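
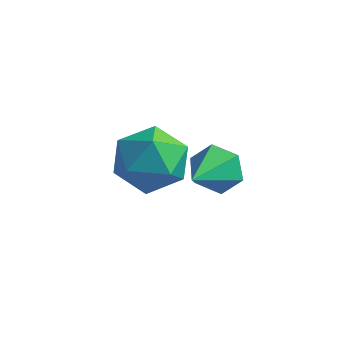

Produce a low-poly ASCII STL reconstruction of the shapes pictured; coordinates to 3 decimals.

solid 
facet normal -0.070 0.916 -0.395
outer loop
vertex 3.226 1.556 -2.066
vertex 2.881 1.854 -1.314
vertex 3.753 1.869 -1.434
endloop
endfacet
facet normal 0.756 -0.546 -0.360
outer loop
vertex 3.226 1.556 -2.066
vertex 3.753 1.869 -1.434
vertex 2.999 0.306 -0.646
endloop
endfacet
facet normal -0.070 0.916 -0.395
outer loop
vertex 3.753 1.869 -1.434
vertex 2.881 1.854 -1.314
vertex 3.407 2.167 -0.681
endloop
endfacet
facet normal 0.865 -0.181 0.469
outer loop
vertex 3.753 1.869 -1.434
vertex 3.407 2.167 -0.681
vertex 2.999 0.306 -0.646
endloop
endfacet
facet normal -0.070 0.916 -0.395
outer loop
vertex 3.407 2.167 -0.681
vertex 2.881 1.854 -1.314
vertex 2.536 2.152 -0.561
endloop
endfacet
facet normal 0.137 -0.011 0.991
outer loop
vertex 3.407 2.167 -0.681
vertex 2.536 2.152 -0.561
vertex 2.999 0.306 -0.646
endloop
endfacet
facet normal -0.069 0.916 -0.394
outer loop
vertex 2.536 2.152 -0.561
vertex 2.881 1.854 -1.314
vertex 2.009 1.84 -1.193
endloop
endfacet
facet normal -0.699 -0.207 0.685
outer loop
vertex 2.536 2.152 -0.561
vertex 2.009 1.84 -1.193
vertex 2.999 0.306 -0.646
endloop
endfacet
facet normal -0.069 0.916 -0.395
outer loop
vertex 2.009 1.84 -1.193
vertex 2.881 1.854 -1.314
vertex 2.355 1.542 -1.946
endloop
endfacet
facet normal -0.807 -0.572 -0.144
outer loop
vertex 2.009 1.84 -1.193
vertex 2.355 1.542 -1.946
vertex 2.999 0.306 -0.646
endloop
endfacet
facet normal -0.069 0.916 -0.395
outer loop
vertex 2.355 1.542 -1.946
vertex 2.881 1.854 -1.314
vertex 3.226 1.556 -2.066
endloop
endfacet
facet normal -0.080 -0.742 -0.666
outer loop
vertex 2.355 1.542 -1.946
vertex 3.226 1.556 -2.066
vertex 2.999 0.306 -0.646
endloop
endfacet
facet normal -0.991 -0.136 -0.008
outer loop
vertex 1.769 -0.843 1.123
vertex 1.924 -1.958 0.814
vertex 1.875 -1.666 1.943
endloop
endfacet
facet normal -0.805 0.363 0.469
outer loop
vertex 1.769 -0.843 1.123
vertex 1.875 -1.666 1.943
vertex 2.414 -0.64 2.074
endloop
endfacet
facet normal -0.458 0.881 0.122
outer loop
vertex 1.769 -0.843 1.123
vertex 2.414 -0.64 2.074
vertex 2.796 -0.296 1.026
endloop
endfacet
facet normal -0.428 0.703 -0.569
outer loop
vertex 1.769 -0.843 1.123
vertex 2.796 -0.296 1.026
vertex 2.493 -1.111 0.247
endloop
endfacet
facet normal -0.757 0.075 -0.649
outer loop
vertex 1.769 -0.843 1.123
vertex 2.493 -1.111 0.247
vertex 1.924 -1.958 0.814
endloop
endfacet
facet normal -0.353 0.066 0.933
outer loop
vertex 2.414 -0.64 2.074
vertex 1.875 -1.666 1.943
vertex 2.967 -1.629 2.353
endloop
endfacet
facet normal -0.653 -0.740 0.163
outer loop
vertex 1.875 -1.666 1.943
vertex 1.924 -1.958 0.814
vertex 2.664 -2.444 1.574
endloop
endfacet
facet normal -0.275 -0.400 -0.874
outer loop
vertex 1.924 -1.958 0.814
vertex 2.493 -1.111 0.247
vertex 3.046 -2.1 0.526
endloop
endfacet
facet normal 0.259 0.615 -0.745
outer loop
vertex 2.493 -1.111 0.247
vertex 2.796 -0.296 1.026
vertex 3.585 -1.074 0.657
endloop
endfacet
facet normal 0.210 0.904 0.373
outer loop
vertex 2.796 -0.296 1.026
vertex 2.414 -0.64 2.074
vertex 3.536 -0.782 1.786
endloop
endfacet
facet normal 0.428 -0.703 0.569
outer loop
vertex 3.691 -1.897 1.477
vertex 2.967 -1.629 2.353
vertex 2.664 -2.444 1.574
endloop
endfacet
facet normal 0.458 -0.881 -0.122
outer loop
vertex 3.691 -1.897 1.477
vertex 2.664 -2.444 1.574
vertex 3.046 -2.1 0.526
endloop
endfacet
facet normal 0.805 -0.363 -0.469
outer loop
vertex 3.691 -1.897 1.477
vertex 3.046 -2.1 0.526
vertex 3.585 -1.074 0.657
endloop
endfacet
facet normal 0.991 0.136 0.008
outer loop
vertex 3.691 -1.897 1.477
vertex 3.585 -1.074 0.657
vertex 3.536 -0.782 1.786
endloop
endfacet
facet normal 0.757 -0.075 0.649
outer loop
vertex 3.691 -1.897 1.477
vertex 3.536 -0.782 1.786
vertex 2.967 -1.629 2.353
endloop
endfacet
facet normal -0.259 -0.615 0.745
outer loop
vertex 2.664 -2.444 1.574
vertex 2.967 -1.629 2.353
vertex 1.875 -1.666 1.943
endloop
endfacet
facet normal -0.210 -0.904 -0.373
outer loop
vertex 3.046 -2.1 0.526
vertex 2.664 -2.444 1.574
vertex 1.924 -1.958 0.814
endloop
endfacet
facet normal 0.353 -0.066 -0.933
outer loop
vertex 3.585 -1.074 0.657
vertex 3.046 -2.1 0.526
vertex 2.493 -1.111 0.247
endloop
endfacet
facet normal 0.653 0.740 -0.163
outer loop
vertex 3.536 -0.782 1.786
vertex 3.585 -1.074 0.657
vertex 2.796 -0.296 1.026
endloop
endfacet
facet normal 0.275 0.400 0.874
outer loop
vertex 2.967 -1.629 2.353
vertex 3.536 -0.782 1.786
vertex 2.414 -0.64 2.074
endloop
endfacet

endsolid


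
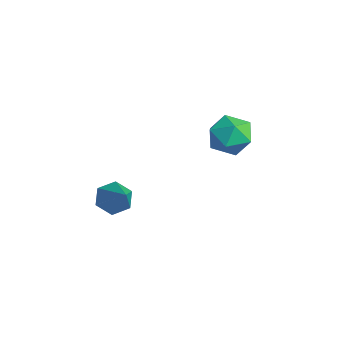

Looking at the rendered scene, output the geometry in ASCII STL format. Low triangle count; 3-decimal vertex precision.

solid 
facet normal -0.774 0.031 -0.632
outer loop
vertex 1.406 -1.79 -0.741
vertex 0.94 -2.386 -0.2
vertex 0.861 -1.47 -0.058
endloop
endfacet
facet normal 0.500 0.866 -0.007
outer loop
vertex 1.406 -1.79 -0.741
vertex 0.861 -1.47 -0.058
vertex 2.58 -2.454 1.14
endloop
endfacet
facet normal -0.774 0.031 -0.632
outer loop
vertex 0.861 -1.47 -0.058
vertex 0.94 -2.386 -0.2
vertex 0.395 -2.066 0.483
endloop
endfacet
facet normal -0.086 0.706 0.703
outer loop
vertex 0.861 -1.47 -0.058
vertex 0.395 -2.066 0.483
vertex 2.58 -2.454 1.14
endloop
endfacet
facet normal -0.774 0.033 -0.633
outer loop
vertex 0.395 -2.066 0.483
vertex 0.94 -2.386 -0.2
vertex 0.473 -2.982 0.34
endloop
endfacet
facet normal -0.312 -0.172 0.934
outer loop
vertex 0.395 -2.066 0.483
vertex 0.473 -2.982 0.34
vertex 2.58 -2.454 1.14
endloop
endfacet
facet normal -0.774 0.033 -0.633
outer loop
vertex 0.473 -2.982 0.34
vertex 0.94 -2.386 -0.2
vertex 1.018 -3.301 -0.343
endloop
endfacet
facet normal 0.050 -0.889 0.455
outer loop
vertex 0.473 -2.982 0.34
vertex 1.018 -3.301 -0.343
vertex 2.58 -2.454 1.14
endloop
endfacet
facet normal -0.774 0.033 -0.632
outer loop
vertex 1.018 -3.301 -0.343
vertex 0.94 -2.386 -0.2
vertex 1.484 -2.705 -0.883
endloop
endfacet
facet normal 0.636 -0.728 -0.254
outer loop
vertex 1.018 -3.301 -0.343
vertex 1.484 -2.705 -0.883
vertex 2.58 -2.454 1.14
endloop
endfacet
facet normal -0.774 0.032 -0.632
outer loop
vertex 1.484 -2.705 -0.883
vertex 0.94 -2.386 -0.2
vertex 1.406 -1.79 -0.741
endloop
endfacet
facet normal 0.862 0.149 -0.485
outer loop
vertex 1.484 -2.705 -0.883
vertex 1.406 -1.79 -0.741
vertex 2.58 -2.454 1.14
endloop
endfacet
facet normal -0.288 0.957 0.029
outer loop
vertex 1.299 4.264 2.084
vertex 0.28 3.94 2.671
vertex 1.284 4.223 3.303
endloop
endfacet
facet normal 0.424 0.905 0.036
outer loop
vertex 1.299 4.264 2.084
vertex 1.284 4.223 3.303
vertex 2.248 3.796 2.69
endloop
endfacet
facet normal 0.625 0.553 -0.552
outer loop
vertex 1.299 4.264 2.084
vertex 2.248 3.796 2.69
vertex 1.84 3.249 1.68
endloop
endfacet
facet normal 0.037 0.387 -0.922
outer loop
vertex 1.299 4.264 2.084
vertex 1.84 3.249 1.68
vertex 0.624 3.337 1.668
endloop
endfacet
facet normal -0.527 0.636 -0.563
outer loop
vertex 1.299 4.264 2.084
vertex 0.624 3.337 1.668
vertex 0.28 3.94 2.671
endloop
endfacet
facet normal 0.611 0.514 0.602
outer loop
vertex 2.248 3.796 2.69
vertex 1.284 4.223 3.303
vertex 1.816 3.183 3.652
endloop
endfacet
facet normal -0.541 0.598 0.591
outer loop
vertex 1.284 4.223 3.303
vertex 0.28 3.94 2.671
vertex 0.6 3.271 3.64
endloop
endfacet
facet normal -0.927 0.079 -0.366
outer loop
vertex 0.28 3.94 2.671
vertex 0.624 3.337 1.668
vertex 0.192 2.724 2.63
endloop
endfacet
facet normal -0.014 -0.325 -0.946
outer loop
vertex 0.624 3.337 1.668
vertex 1.84 3.249 1.68
vertex 1.156 2.297 2.017
endloop
endfacet
facet normal 0.936 -0.056 -0.348
outer loop
vertex 1.84 3.249 1.68
vertex 2.248 3.796 2.69
vertex 2.16 2.58 2.649
endloop
endfacet
facet normal -0.037 -0.387 0.922
outer loop
vertex 1.141 2.256 3.236
vertex 1.816 3.183 3.652
vertex 0.6 3.271 3.64
endloop
endfacet
facet normal -0.625 -0.553 0.552
outer loop
vertex 1.141 2.256 3.236
vertex 0.6 3.271 3.64
vertex 0.192 2.724 2.63
endloop
endfacet
facet normal -0.424 -0.905 -0.036
outer loop
vertex 1.141 2.256 3.236
vertex 0.192 2.724 2.63
vertex 1.156 2.297 2.017
endloop
endfacet
facet normal 0.288 -0.957 -0.029
outer loop
vertex 1.141 2.256 3.236
vertex 1.156 2.297 2.017
vertex 2.16 2.58 2.649
endloop
endfacet
facet normal 0.527 -0.636 0.563
outer loop
vertex 1.141 2.256 3.236
vertex 2.16 2.58 2.649
vertex 1.816 3.183 3.652
endloop
endfacet
facet normal 0.014 0.325 0.946
outer loop
vertex 0.6 3.271 3.64
vertex 1.816 3.183 3.652
vertex 1.284 4.223 3.303
endloop
endfacet
facet normal -0.936 0.056 0.348
outer loop
vertex 0.192 2.724 2.63
vertex 0.6 3.271 3.64
vertex 0.28 3.94 2.671
endloop
endfacet
facet normal -0.611 -0.514 -0.602
outer loop
vertex 1.156 2.297 2.017
vertex 0.192 2.724 2.63
vertex 0.624 3.337 1.668
endloop
endfacet
facet normal 0.541 -0.598 -0.591
outer loop
vertex 2.16 2.58 2.649
vertex 1.156 2.297 2.017
vertex 1.84 3.249 1.68
endloop
endfacet
facet normal 0.927 -0.079 0.366
outer loop
vertex 1.816 3.183 3.652
vertex 2.16 2.58 2.649
vertex 2.248 3.796 2.69
endloop
endfacet

endsolid


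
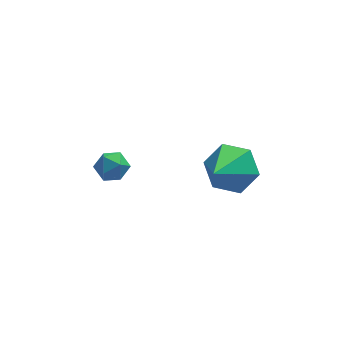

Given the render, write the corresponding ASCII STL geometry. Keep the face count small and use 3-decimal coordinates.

solid 
facet normal -0.743 0.429 0.514
outer loop
vertex -4.027 3.904 1.055
vertex -3.668 3.86 1.61
vertex -3.622 4.399 1.227
endloop
endfacet
facet normal -0.735 0.658 -0.162
outer loop
vertex -4.027 3.904 1.055
vertex -3.622 4.399 1.227
vertex -3.656 4.205 0.595
endloop
endfacet
facet normal -0.803 0.090 -0.589
outer loop
vertex -4.027 3.904 1.055
vertex -3.656 4.205 0.595
vertex -3.724 3.546 0.587
endloop
endfacet
facet normal -0.853 -0.491 -0.176
outer loop
vertex -4.027 3.904 1.055
vertex -3.724 3.546 0.587
vertex -3.731 3.333 1.214
endloop
endfacet
facet normal -0.816 -0.282 0.505
outer loop
vertex -4.027 3.904 1.055
vertex -3.731 3.333 1.214
vertex -3.668 3.86 1.61
endloop
endfacet
facet normal -0.098 0.953 -0.287
outer loop
vertex -3.656 4.205 0.595
vertex -3.622 4.399 1.227
vertex -3.069 4.347 0.866
endloop
endfacet
facet normal -0.110 0.582 0.806
outer loop
vertex -3.622 4.399 1.227
vertex -3.668 3.86 1.61
vertex -3.076 4.134 1.493
endloop
endfacet
facet normal -0.228 -0.567 0.791
outer loop
vertex -3.668 3.86 1.61
vertex -3.731 3.333 1.214
vertex -3.144 3.475 1.485
endloop
endfacet
facet normal -0.288 -0.906 -0.311
outer loop
vertex -3.731 3.333 1.214
vertex -3.724 3.546 0.587
vertex -3.178 3.281 0.853
endloop
endfacet
facet normal -0.209 0.033 -0.977
outer loop
vertex -3.724 3.546 0.587
vertex -3.656 4.205 0.595
vertex -3.132 3.82 0.47
endloop
endfacet
facet normal 0.853 0.491 0.176
outer loop
vertex -2.773 3.776 1.025
vertex -3.069 4.347 0.866
vertex -3.076 4.134 1.493
endloop
endfacet
facet normal 0.803 -0.090 0.589
outer loop
vertex -2.773 3.776 1.025
vertex -3.076 4.134 1.493
vertex -3.144 3.475 1.485
endloop
endfacet
facet normal 0.735 -0.658 0.162
outer loop
vertex -2.773 3.776 1.025
vertex -3.144 3.475 1.485
vertex -3.178 3.281 0.853
endloop
endfacet
facet normal 0.743 -0.429 -0.514
outer loop
vertex -2.773 3.776 1.025
vertex -3.178 3.281 0.853
vertex -3.132 3.82 0.47
endloop
endfacet
facet normal 0.816 0.282 -0.505
outer loop
vertex -2.773 3.776 1.025
vertex -3.132 3.82 0.47
vertex -3.069 4.347 0.866
endloop
endfacet
facet normal 0.288 0.906 0.311
outer loop
vertex -3.076 4.134 1.493
vertex -3.069 4.347 0.866
vertex -3.622 4.399 1.227
endloop
endfacet
facet normal 0.209 -0.033 0.977
outer loop
vertex -3.144 3.475 1.485
vertex -3.076 4.134 1.493
vertex -3.668 3.86 1.61
endloop
endfacet
facet normal 0.098 -0.953 0.287
outer loop
vertex -3.178 3.281 0.853
vertex -3.144 3.475 1.485
vertex -3.731 3.333 1.214
endloop
endfacet
facet normal 0.110 -0.582 -0.806
outer loop
vertex -3.132 3.82 0.47
vertex -3.178 3.281 0.853
vertex -3.724 3.546 0.587
endloop
endfacet
facet normal 0.228 0.567 -0.791
outer loop
vertex -3.069 4.347 0.866
vertex -3.132 3.82 0.47
vertex -3.656 4.205 0.595
endloop
endfacet
facet normal 0.433 0.659 -0.615
outer loop
vertex 1.709 4.031 -0.416
vertex 0.814 4.557 -0.482
vertex 1.504 4.795 0.259
endloop
endfacet
facet normal 0.619 -0.420 0.664
outer loop
vertex 1.709 4.031 -0.416
vertex 1.504 4.795 0.259
vertex -0.034 3.263 0.722
endloop
endfacet
facet normal 0.432 0.660 -0.614
outer loop
vertex 1.504 4.795 0.259
vertex 0.814 4.557 -0.482
vertex 0.609 5.32 0.194
endloop
endfacet
facet normal 0.064 0.229 0.971
outer loop
vertex 1.504 4.795 0.259
vertex 0.609 5.32 0.194
vertex -0.034 3.263 0.722
endloop
endfacet
facet normal 0.433 0.660 -0.614
outer loop
vertex 0.609 5.32 0.194
vertex 0.814 4.557 -0.482
vertex -0.081 5.083 -0.547
endloop
endfacet
facet normal -0.735 0.375 0.565
outer loop
vertex 0.609 5.32 0.194
vertex -0.081 5.083 -0.547
vertex -0.034 3.263 0.722
endloop
endfacet
facet normal 0.432 0.660 -0.615
outer loop
vertex -0.081 5.083 -0.547
vertex 0.814 4.557 -0.482
vertex 0.124 4.319 -1.223
endloop
endfacet
facet normal -0.980 -0.130 -0.150
outer loop
vertex -0.081 5.083 -0.547
vertex 0.124 4.319 -1.223
vertex -0.034 3.263 0.722
endloop
endfacet
facet normal 0.432 0.660 -0.614
outer loop
vertex 0.124 4.319 -1.223
vertex 0.814 4.557 -0.482
vertex 1.019 3.794 -1.158
endloop
endfacet
facet normal -0.425 -0.781 -0.458
outer loop
vertex 0.124 4.319 -1.223
vertex 1.019 3.794 -1.158
vertex -0.034 3.263 0.722
endloop
endfacet
facet normal 0.433 0.660 -0.614
outer loop
vertex 1.019 3.794 -1.158
vertex 0.814 4.557 -0.482
vertex 1.709 4.031 -0.416
endloop
endfacet
facet normal 0.374 -0.926 -0.052
outer loop
vertex 1.019 3.794 -1.158
vertex 1.709 4.031 -0.416
vertex -0.034 3.263 0.722
endloop
endfacet

endsolid


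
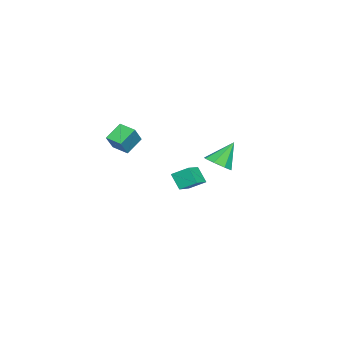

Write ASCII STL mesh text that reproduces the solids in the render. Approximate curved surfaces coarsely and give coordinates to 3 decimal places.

solid 
facet normal -0.655 0.132 -0.744
outer loop
vertex -0.742 -3.251 2.297
vertex -0.252 -2.254 2.042
vertex 0.122 -3.9 1.422
endloop
endfacet
facet normal -0.430 -0.875 0.224
outer loop
vertex 1.052 -4.086 2.478
vertex -0.742 -3.251 2.297
vertex 0.122 -3.9 1.422
endloop
endfacet
facet normal -0.655 0.132 -0.744
outer loop
vertex 0.122 -3.9 1.422
vertex -0.252 -2.254 2.042
vertex 0.612 -2.903 1.167
endloop
endfacet
facet normal 0.621 -0.466 -0.629
outer loop
vertex 0.612 -2.903 1.167
vertex 1.052 -4.086 2.478
vertex 0.122 -3.9 1.422
endloop
endfacet
facet normal -0.621 0.466 0.629
outer loop
vertex -0.742 -3.251 2.297
vertex 0.678 -2.44 3.098
vertex -0.252 -2.254 2.042
endloop
endfacet
facet normal -0.430 -0.875 0.224
outer loop
vertex 0.188 -3.437 3.353
vertex -0.742 -3.251 2.297
vertex 1.052 -4.086 2.478
endloop
endfacet
facet normal -0.621 0.466 0.629
outer loop
vertex 0.188 -3.437 3.353
vertex 0.678 -2.44 3.098
vertex -0.742 -3.251 2.297
endloop
endfacet
facet normal 0.430 0.875 -0.224
outer loop
vertex -0.252 -2.254 2.042
vertex 0.678 -2.44 3.098
vertex 0.612 -2.903 1.167
endloop
endfacet
facet normal 0.621 -0.466 -0.629
outer loop
vertex 1.542 -3.089 2.223
vertex 1.052 -4.086 2.478
vertex 0.612 -2.903 1.167
endloop
endfacet
facet normal 0.430 0.875 -0.224
outer loop
vertex 0.612 -2.903 1.167
vertex 0.678 -2.44 3.098
vertex 1.542 -3.089 2.223
endloop
endfacet
facet normal 0.655 -0.132 0.744
outer loop
vertex 1.542 -3.089 2.223
vertex 0.188 -3.437 3.353
vertex 1.052 -4.086 2.478
endloop
endfacet
facet normal 0.655 -0.132 0.744
outer loop
vertex 0.678 -2.44 3.098
vertex 0.188 -3.437 3.353
vertex 1.542 -3.089 2.223
endloop
endfacet
facet normal -0.939 0.150 -0.309
outer loop
vertex -4.757 -0.783 -2.357
vertex -4.785 0.288 -1.752
vertex -4.315 -0.177 -3.407
endloop
endfacet
facet normal 0.023 -0.870 -0.492
outer loop
vertex -2.615 -0.448 -2.848
vertex -4.757 -0.783 -2.357
vertex -4.315 -0.177 -3.407
endloop
endfacet
facet normal -0.939 0.150 -0.309
outer loop
vertex -4.315 -0.177 -3.407
vertex -4.785 0.288 -1.752
vertex -4.343 0.893 -2.802
endloop
endfacet
facet normal 0.342 0.469 -0.814
outer loop
vertex -4.343 0.893 -2.802
vertex -2.615 -0.448 -2.848
vertex -4.315 -0.177 -3.407
endloop
endfacet
facet normal -0.342 -0.469 0.814
outer loop
vertex -4.757 -0.783 -2.357
vertex -3.085 0.017 -1.193
vertex -4.785 0.288 -1.752
endloop
endfacet
facet normal 0.023 -0.870 -0.492
outer loop
vertex -3.057 -1.053 -1.798
vertex -4.757 -0.783 -2.357
vertex -2.615 -0.448 -2.848
endloop
endfacet
facet normal -0.342 -0.469 0.814
outer loop
vertex -3.057 -1.053 -1.798
vertex -3.085 0.017 -1.193
vertex -4.757 -0.783 -2.357
endloop
endfacet
facet normal -0.023 0.870 0.492
outer loop
vertex -4.785 0.288 -1.752
vertex -3.085 0.017 -1.193
vertex -4.343 0.893 -2.802
endloop
endfacet
facet normal 0.342 0.469 -0.814
outer loop
vertex -2.643 0.623 -2.243
vertex -2.615 -0.448 -2.848
vertex -4.343 0.893 -2.802
endloop
endfacet
facet normal -0.024 0.870 0.492
outer loop
vertex -4.343 0.893 -2.802
vertex -3.085 0.017 -1.193
vertex -2.643 0.623 -2.243
endloop
endfacet
facet normal 0.939 -0.150 0.309
outer loop
vertex -2.643 0.623 -2.243
vertex -3.057 -1.053 -1.798
vertex -2.615 -0.448 -2.848
endloop
endfacet
facet normal 0.939 -0.150 0.309
outer loop
vertex -3.085 0.017 -1.193
vertex -3.057 -1.053 -1.798
vertex -2.643 0.623 -2.243
endloop
endfacet
facet normal 0.352 -0.447 -0.823
outer loop
vertex 4.612 2.404 2.591
vertex 4.208 3.036 2.075
vertex 5.024 2.953 2.469
endloop
endfacet
facet normal 0.511 -0.197 0.837
outer loop
vertex 4.612 2.404 2.591
vertex 5.024 2.953 2.469
vertex 3.572 3.844 3.565
endloop
endfacet
facet normal 0.352 -0.446 -0.823
outer loop
vertex 5.024 2.953 2.469
vertex 4.208 3.036 2.075
vertex 4.958 3.55 2.117
endloop
endfacet
facet normal 0.697 0.420 0.582
outer loop
vertex 5.024 2.953 2.469
vertex 4.958 3.55 2.117
vertex 3.572 3.844 3.565
endloop
endfacet
facet normal 0.352 -0.446 -0.823
outer loop
vertex 4.958 3.55 2.117
vertex 4.208 3.036 2.075
vertex 4.453 3.846 1.741
endloop
endfacet
facet normal 0.388 0.902 0.189
outer loop
vertex 4.958 3.55 2.117
vertex 4.453 3.846 1.741
vertex 3.572 3.844 3.565
endloop
endfacet
facet normal 0.352 -0.446 -0.823
outer loop
vertex 4.453 3.846 1.741
vertex 4.208 3.036 2.075
vertex 3.804 3.668 1.56
endloop
endfacet
facet normal -0.234 0.966 -0.112
outer loop
vertex 4.453 3.846 1.741
vertex 3.804 3.668 1.56
vertex 3.572 3.844 3.565
endloop
endfacet
facet normal 0.352 -0.446 -0.823
outer loop
vertex 3.804 3.668 1.56
vertex 4.208 3.036 2.075
vertex 3.392 3.12 1.681
endloop
endfacet
facet normal -0.806 0.574 -0.144
outer loop
vertex 3.804 3.668 1.56
vertex 3.392 3.12 1.681
vertex 3.572 3.844 3.565
endloop
endfacet
facet normal 0.352 -0.446 -0.823
outer loop
vertex 3.392 3.12 1.681
vertex 4.208 3.036 2.075
vertex 3.458 2.522 2.033
endloop
endfacet
facet normal -0.993 -0.044 0.112
outer loop
vertex 3.392 3.12 1.681
vertex 3.458 2.522 2.033
vertex 3.572 3.844 3.565
endloop
endfacet
facet normal 0.352 -0.446 -0.823
outer loop
vertex 3.458 2.522 2.033
vertex 4.208 3.036 2.075
vertex 3.964 2.226 2.41
endloop
endfacet
facet normal -0.684 -0.526 0.505
outer loop
vertex 3.458 2.522 2.033
vertex 3.964 2.226 2.41
vertex 3.572 3.844 3.565
endloop
endfacet
facet normal 0.352 -0.446 -0.823
outer loop
vertex 3.964 2.226 2.41
vertex 4.208 3.036 2.075
vertex 4.612 2.404 2.591
endloop
endfacet
facet normal -0.063 -0.590 0.805
outer loop
vertex 3.964 2.226 2.41
vertex 4.612 2.404 2.591
vertex 3.572 3.844 3.565
endloop
endfacet

endsolid


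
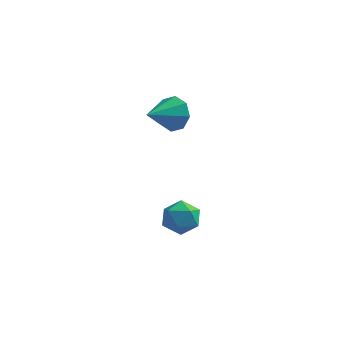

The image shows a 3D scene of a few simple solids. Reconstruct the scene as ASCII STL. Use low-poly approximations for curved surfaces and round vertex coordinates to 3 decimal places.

solid 
facet normal 0.462 0.805 -0.371
outer loop
vertex 3.337 -2.428 3.977
vertex 2.763 -2.441 3.233
vertex 2.742 -2.038 4.082
endloop
endfacet
facet normal 0.068 -0.162 0.984
outer loop
vertex 3.337 -2.428 3.977
vertex 2.742 -2.038 4.082
vertex 1.997 -3.779 3.847
endloop
endfacet
facet normal 0.462 0.806 -0.371
outer loop
vertex 2.742 -2.038 4.082
vertex 2.763 -2.441 3.233
vertex 2.159 -1.885 3.689
endloop
endfacet
facet normal -0.534 0.116 0.837
outer loop
vertex 2.742 -2.038 4.082
vertex 2.159 -1.885 3.689
vertex 1.997 -3.779 3.847
endloop
endfacet
facet normal 0.462 0.806 -0.370
outer loop
vertex 2.159 -1.885 3.689
vertex 2.763 -2.441 3.233
vertex 1.93 -2.057 3.029
endloop
endfacet
facet normal -0.948 0.106 0.301
outer loop
vertex 2.159 -1.885 3.689
vertex 1.93 -2.057 3.029
vertex 1.997 -3.779 3.847
endloop
endfacet
facet normal 0.462 0.806 -0.369
outer loop
vertex 1.93 -2.057 3.029
vertex 2.763 -2.441 3.233
vertex 2.19 -2.454 2.488
endloop
endfacet
facet normal -0.932 -0.185 -0.312
outer loop
vertex 1.93 -2.057 3.029
vertex 2.19 -2.454 2.488
vertex 1.997 -3.779 3.847
endloop
endfacet
facet normal 0.463 0.805 -0.370
outer loop
vertex 2.19 -2.454 2.488
vertex 2.763 -2.441 3.233
vertex 2.785 -2.844 2.384
endloop
endfacet
facet normal -0.496 -0.586 -0.641
outer loop
vertex 2.19 -2.454 2.488
vertex 2.785 -2.844 2.384
vertex 1.997 -3.779 3.847
endloop
endfacet
facet normal 0.462 0.806 -0.371
outer loop
vertex 2.785 -2.844 2.384
vertex 2.763 -2.441 3.233
vertex 3.368 -2.998 2.776
endloop
endfacet
facet normal 0.105 -0.863 -0.495
outer loop
vertex 2.785 -2.844 2.384
vertex 3.368 -2.998 2.776
vertex 1.997 -3.779 3.847
endloop
endfacet
facet normal 0.461 0.806 -0.371
outer loop
vertex 3.368 -2.998 2.776
vertex 2.763 -2.441 3.233
vertex 3.597 -2.825 3.436
endloop
endfacet
facet normal 0.520 -0.853 0.043
outer loop
vertex 3.368 -2.998 2.776
vertex 3.597 -2.825 3.436
vertex 1.997 -3.779 3.847
endloop
endfacet
facet normal 0.461 0.806 -0.370
outer loop
vertex 3.597 -2.825 3.436
vertex 2.763 -2.441 3.233
vertex 3.337 -2.428 3.977
endloop
endfacet
facet normal 0.504 -0.563 0.655
outer loop
vertex 3.597 -2.825 3.436
vertex 3.337 -2.428 3.977
vertex 1.997 -3.779 3.847
endloop
endfacet
facet normal -0.035 -0.131 0.991
outer loop
vertex 3.412 -3.47 -1.434
vertex 3.086 -4.349 -1.562
vertex 4.017 -4.193 -1.508
endloop
endfacet
facet normal 0.485 0.323 0.813
outer loop
vertex 3.412 -3.47 -1.434
vertex 4.017 -4.193 -1.508
vertex 4.202 -3.374 -1.944
endloop
endfacet
facet normal 0.190 0.868 0.458
outer loop
vertex 3.412 -3.47 -1.434
vertex 4.202 -3.374 -1.944
vertex 3.385 -3.024 -2.268
endloop
endfacet
facet normal -0.511 0.751 0.418
outer loop
vertex 3.412 -3.47 -1.434
vertex 3.385 -3.024 -2.268
vertex 2.695 -3.626 -2.031
endloop
endfacet
facet normal -0.651 0.133 0.747
outer loop
vertex 3.412 -3.47 -1.434
vertex 2.695 -3.626 -2.031
vertex 3.086 -4.349 -1.562
endloop
endfacet
facet normal 0.930 -0.014 0.367
outer loop
vertex 4.202 -3.374 -1.944
vertex 4.017 -4.193 -1.508
vertex 4.365 -4.194 -2.389
endloop
endfacet
facet normal 0.088 -0.750 0.656
outer loop
vertex 4.017 -4.193 -1.508
vertex 3.086 -4.349 -1.562
vertex 3.675 -4.796 -2.152
endloop
endfacet
facet normal -0.910 -0.323 0.261
outer loop
vertex 3.086 -4.349 -1.562
vertex 2.695 -3.626 -2.031
vertex 2.858 -4.446 -2.476
endloop
endfacet
facet normal -0.684 0.677 -0.271
outer loop
vertex 2.695 -3.626 -2.031
vertex 3.385 -3.024 -2.268
vertex 3.043 -3.627 -2.912
endloop
endfacet
facet normal 0.453 0.868 -0.205
outer loop
vertex 3.385 -3.024 -2.268
vertex 4.202 -3.374 -1.944
vertex 3.974 -3.471 -2.858
endloop
endfacet
facet normal 0.511 -0.751 -0.418
outer loop
vertex 3.648 -4.35 -2.986
vertex 4.365 -4.194 -2.389
vertex 3.675 -4.796 -2.152
endloop
endfacet
facet normal -0.190 -0.868 -0.458
outer loop
vertex 3.648 -4.35 -2.986
vertex 3.675 -4.796 -2.152
vertex 2.858 -4.446 -2.476
endloop
endfacet
facet normal -0.485 -0.323 -0.813
outer loop
vertex 3.648 -4.35 -2.986
vertex 2.858 -4.446 -2.476
vertex 3.043 -3.627 -2.912
endloop
endfacet
facet normal 0.035 0.131 -0.991
outer loop
vertex 3.648 -4.35 -2.986
vertex 3.043 -3.627 -2.912
vertex 3.974 -3.471 -2.858
endloop
endfacet
facet normal 0.651 -0.133 -0.747
outer loop
vertex 3.648 -4.35 -2.986
vertex 3.974 -3.471 -2.858
vertex 4.365 -4.194 -2.389
endloop
endfacet
facet normal 0.684 -0.677 0.271
outer loop
vertex 3.675 -4.796 -2.152
vertex 4.365 -4.194 -2.389
vertex 4.017 -4.193 -1.508
endloop
endfacet
facet normal -0.453 -0.868 0.205
outer loop
vertex 2.858 -4.446 -2.476
vertex 3.675 -4.796 -2.152
vertex 3.086 -4.349 -1.562
endloop
endfacet
facet normal -0.930 0.014 -0.367
outer loop
vertex 3.043 -3.627 -2.912
vertex 2.858 -4.446 -2.476
vertex 2.695 -3.626 -2.031
endloop
endfacet
facet normal -0.088 0.750 -0.656
outer loop
vertex 3.974 -3.471 -2.858
vertex 3.043 -3.627 -2.912
vertex 3.385 -3.024 -2.268
endloop
endfacet
facet normal 0.910 0.323 -0.261
outer loop
vertex 4.365 -4.194 -2.389
vertex 3.974 -3.471 -2.858
vertex 4.202 -3.374 -1.944
endloop
endfacet

endsolid


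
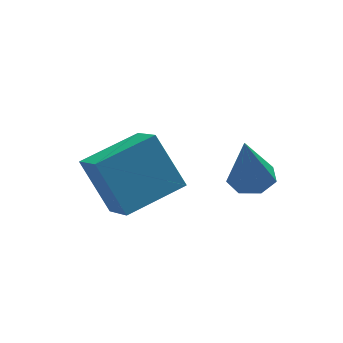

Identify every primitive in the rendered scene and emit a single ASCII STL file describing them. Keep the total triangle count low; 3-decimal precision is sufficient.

solid 
facet normal -0.948 -0.252 -0.192
outer loop
vertex -3.421 1.752 1.127
vertex -3.564 3.022 0.164
vertex -2.846 0.706 -0.338
endloop
endfacet
facet normal 0.089 -0.794 0.602
outer loop
vertex -0.996 1.198 0.036
vertex -3.421 1.752 1.127
vertex -2.846 0.706 -0.338
endloop
endfacet
facet normal -0.948 -0.252 -0.192
outer loop
vertex -2.846 0.706 -0.338
vertex -3.564 3.022 0.164
vertex -2.989 1.976 -1.301
endloop
endfacet
facet normal 0.304 -0.554 -0.775
outer loop
vertex -2.989 1.976 -1.301
vertex -0.996 1.198 0.036
vertex -2.846 0.706 -0.338
endloop
endfacet
facet normal -0.304 0.554 0.775
outer loop
vertex -3.421 1.752 1.127
vertex -1.714 3.514 0.538
vertex -3.564 3.022 0.164
endloop
endfacet
facet normal 0.089 -0.794 0.602
outer loop
vertex -1.571 2.244 1.501
vertex -3.421 1.752 1.127
vertex -0.996 1.198 0.036
endloop
endfacet
facet normal -0.304 0.554 0.775
outer loop
vertex -1.571 2.244 1.501
vertex -1.714 3.514 0.538
vertex -3.421 1.752 1.127
endloop
endfacet
facet normal -0.089 0.794 -0.602
outer loop
vertex -3.564 3.022 0.164
vertex -1.714 3.514 0.538
vertex -2.989 1.976 -1.301
endloop
endfacet
facet normal 0.304 -0.554 -0.775
outer loop
vertex -1.139 2.468 -0.927
vertex -0.996 1.198 0.036
vertex -2.989 1.976 -1.301
endloop
endfacet
facet normal -0.089 0.794 -0.602
outer loop
vertex -2.989 1.976 -1.301
vertex -1.714 3.514 0.538
vertex -1.139 2.468 -0.927
endloop
endfacet
facet normal 0.948 0.252 0.192
outer loop
vertex -1.139 2.468 -0.927
vertex -1.571 2.244 1.501
vertex -0.996 1.198 0.036
endloop
endfacet
facet normal 0.948 0.252 0.192
outer loop
vertex -1.714 3.514 0.538
vertex -1.571 2.244 1.501
vertex -1.139 2.468 -0.927
endloop
endfacet
facet normal 0.165 0.080 -0.983
outer loop
vertex 0.89 -0.736 1.433
vertex 0.342 -0.32 1.375
vertex 0.999 -0.151 1.499
endloop
endfacet
facet normal 0.856 -0.213 0.472
outer loop
vertex 0.89 -0.736 1.433
vertex 0.999 -0.151 1.499
vertex 0.058 -0.46 3.065
endloop
endfacet
facet normal 0.165 0.081 -0.983
outer loop
vertex 0.999 -0.151 1.499
vertex 0.342 -0.32 1.375
vertex 0.614 0.306 1.472
endloop
endfacet
facet normal 0.647 0.574 0.502
outer loop
vertex 0.999 -0.151 1.499
vertex 0.614 0.306 1.472
vertex 0.058 -0.46 3.065
endloop
endfacet
facet normal 0.165 0.081 -0.983
outer loop
vertex 0.614 0.306 1.472
vertex 0.342 -0.32 1.375
vertex 0.024 0.292 1.372
endloop
endfacet
facet normal -0.090 0.909 0.406
outer loop
vertex 0.614 0.306 1.472
vertex 0.024 0.292 1.372
vertex 0.058 -0.46 3.065
endloop
endfacet
facet normal 0.165 0.081 -0.983
outer loop
vertex 0.024 0.292 1.372
vertex 0.342 -0.32 1.375
vertex -0.327 -0.184 1.274
endloop
endfacet
facet normal -0.802 0.539 0.256
outer loop
vertex 0.024 0.292 1.372
vertex -0.327 -0.184 1.274
vertex 0.058 -0.46 3.065
endloop
endfacet
facet normal 0.165 0.081 -0.983
outer loop
vertex -0.327 -0.184 1.274
vertex 0.342 -0.32 1.375
vertex -0.173 -0.762 1.252
endloop
endfacet
facet normal -0.952 -0.260 0.165
outer loop
vertex -0.327 -0.184 1.274
vertex -0.173 -0.762 1.252
vertex 0.058 -0.46 3.065
endloop
endfacet
facet normal 0.164 0.082 -0.983
outer loop
vertex -0.173 -0.762 1.252
vertex 0.342 -0.32 1.375
vertex 0.368 -1.008 1.322
endloop
endfacet
facet normal -0.427 -0.882 0.201
outer loop
vertex -0.173 -0.762 1.252
vertex 0.368 -1.008 1.322
vertex 0.058 -0.46 3.065
endloop
endfacet
facet normal 0.166 0.082 -0.983
outer loop
vertex 0.368 -1.008 1.322
vertex 0.342 -0.32 1.375
vertex 0.89 -0.736 1.433
endloop
endfacet
facet normal 0.377 -0.862 0.338
outer loop
vertex 0.368 -1.008 1.322
vertex 0.89 -0.736 1.433
vertex 0.058 -0.46 3.065
endloop
endfacet

endsolid


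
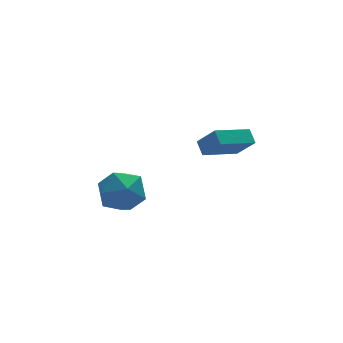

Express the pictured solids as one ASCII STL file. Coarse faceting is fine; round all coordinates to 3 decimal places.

solid 
facet normal -0.932 -0.183 0.312
outer loop
vertex 2.31 2.451 3.382
vertex 1.814 3.223 2.351
vertex 2.279 1.796 2.906
endloop
endfacet
facet normal 0.359 -0.560 0.747
outer loop
vertex 4.126 2.157 2.289
vertex 2.31 2.451 3.382
vertex 2.279 1.796 2.906
endloop
endfacet
facet normal -0.933 -0.183 0.311
outer loop
vertex 2.279 1.796 2.906
vertex 1.814 3.223 2.351
vertex 1.784 2.568 1.875
endloop
endfacet
facet normal -0.038 -0.809 -0.587
outer loop
vertex 1.784 2.568 1.875
vertex 4.126 2.157 2.289
vertex 2.279 1.796 2.906
endloop
endfacet
facet normal 0.038 0.809 0.587
outer loop
vertex 2.31 2.451 3.382
vertex 3.661 3.584 1.734
vertex 1.814 3.223 2.351
endloop
endfacet
facet normal 0.359 -0.559 0.747
outer loop
vertex 4.156 2.812 2.765
vertex 2.31 2.451 3.382
vertex 4.126 2.157 2.289
endloop
endfacet
facet normal 0.038 0.809 0.587
outer loop
vertex 4.156 2.812 2.765
vertex 3.661 3.584 1.734
vertex 2.31 2.451 3.382
endloop
endfacet
facet normal -0.359 0.559 -0.747
outer loop
vertex 1.814 3.223 2.351
vertex 3.661 3.584 1.734
vertex 1.784 2.568 1.875
endloop
endfacet
facet normal -0.038 -0.809 -0.587
outer loop
vertex 3.63 2.929 1.258
vertex 4.126 2.157 2.289
vertex 1.784 2.568 1.875
endloop
endfacet
facet normal -0.359 0.560 -0.747
outer loop
vertex 1.784 2.568 1.875
vertex 3.661 3.584 1.734
vertex 3.63 2.929 1.258
endloop
endfacet
facet normal 0.932 0.183 -0.311
outer loop
vertex 3.63 2.929 1.258
vertex 4.156 2.812 2.765
vertex 4.126 2.157 2.289
endloop
endfacet
facet normal 0.933 0.182 -0.311
outer loop
vertex 3.661 3.584 1.734
vertex 4.156 2.812 2.765
vertex 3.63 2.929 1.258
endloop
endfacet
facet normal -0.754 0.318 0.575
outer loop
vertex -2.749 3.452 0.746
vertex -3.082 2.296 0.949
vertex -2.284 2.841 1.694
endloop
endfacet
facet normal -0.206 0.773 0.599
outer loop
vertex -2.749 3.452 0.746
vertex -2.284 2.841 1.694
vertex -1.565 3.557 1.017
endloop
endfacet
facet normal -0.073 0.995 -0.067
outer loop
vertex -2.749 3.452 0.746
vertex -1.565 3.557 1.017
vertex -1.917 3.453 -0.146
endloop
endfacet
facet normal -0.539 0.677 -0.502
outer loop
vertex -2.749 3.452 0.746
vertex -1.917 3.453 -0.146
vertex -2.855 2.675 -0.188
endloop
endfacet
facet normal -0.960 0.258 -0.106
outer loop
vertex -2.749 3.452 0.746
vertex -2.855 2.675 -0.188
vertex -3.082 2.296 0.949
endloop
endfacet
facet normal 0.367 0.417 0.831
outer loop
vertex -1.565 3.557 1.017
vertex -2.284 2.841 1.694
vertex -1.165 2.465 1.388
endloop
endfacet
facet normal -0.520 -0.320 0.792
outer loop
vertex -2.284 2.841 1.694
vertex -3.082 2.296 0.949
vertex -2.103 1.687 1.346
endloop
endfacet
facet normal -0.854 -0.418 -0.310
outer loop
vertex -3.082 2.296 0.949
vertex -2.855 2.675 -0.188
vertex -2.455 1.583 0.183
endloop
endfacet
facet normal -0.173 0.259 -0.950
outer loop
vertex -2.855 2.675 -0.188
vertex -1.917 3.453 -0.146
vertex -1.736 2.299 -0.494
endloop
endfacet
facet normal 0.582 0.775 -0.245
outer loop
vertex -1.917 3.453 -0.146
vertex -1.565 3.557 1.017
vertex -0.938 2.844 0.251
endloop
endfacet
facet normal 0.539 -0.677 0.502
outer loop
vertex -1.271 1.688 0.454
vertex -1.165 2.465 1.388
vertex -2.103 1.687 1.346
endloop
endfacet
facet normal 0.073 -0.995 0.067
outer loop
vertex -1.271 1.688 0.454
vertex -2.103 1.687 1.346
vertex -2.455 1.583 0.183
endloop
endfacet
facet normal 0.206 -0.773 -0.599
outer loop
vertex -1.271 1.688 0.454
vertex -2.455 1.583 0.183
vertex -1.736 2.299 -0.494
endloop
endfacet
facet normal 0.754 -0.318 -0.575
outer loop
vertex -1.271 1.688 0.454
vertex -1.736 2.299 -0.494
vertex -0.938 2.844 0.251
endloop
endfacet
facet normal 0.960 -0.258 0.106
outer loop
vertex -1.271 1.688 0.454
vertex -0.938 2.844 0.251
vertex -1.165 2.465 1.388
endloop
endfacet
facet normal 0.173 -0.259 0.950
outer loop
vertex -2.103 1.687 1.346
vertex -1.165 2.465 1.388
vertex -2.284 2.841 1.694
endloop
endfacet
facet normal -0.582 -0.775 0.245
outer loop
vertex -2.455 1.583 0.183
vertex -2.103 1.687 1.346
vertex -3.082 2.296 0.949
endloop
endfacet
facet normal -0.367 -0.417 -0.831
outer loop
vertex -1.736 2.299 -0.494
vertex -2.455 1.583 0.183
vertex -2.855 2.675 -0.188
endloop
endfacet
facet normal 0.520 0.320 -0.792
outer loop
vertex -0.938 2.844 0.251
vertex -1.736 2.299 -0.494
vertex -1.917 3.453 -0.146
endloop
endfacet
facet normal 0.854 0.418 0.310
outer loop
vertex -1.165 2.465 1.388
vertex -0.938 2.844 0.251
vertex -1.565 3.557 1.017
endloop
endfacet

endsolid


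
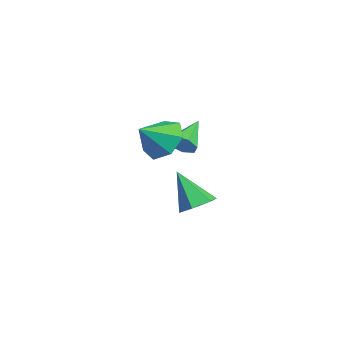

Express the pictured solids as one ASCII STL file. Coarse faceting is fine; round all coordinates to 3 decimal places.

solid 
facet normal 0.389 0.368 -0.844
outer loop
vertex -1.925 -0.399 -1.689
vertex -2.504 -0.784 -2.124
vertex -2.635 -0.022 -1.852
endloop
endfacet
facet normal 0.157 0.626 0.764
outer loop
vertex -1.925 -0.399 -1.689
vertex -2.635 -0.022 -1.852
vertex -3.236 -1.476 -0.536
endloop
endfacet
facet normal 0.390 0.368 -0.844
outer loop
vertex -2.635 -0.022 -1.852
vertex -2.504 -0.784 -2.124
vertex -3.213 -0.407 -2.287
endloop
endfacet
facet normal -0.692 0.621 0.370
outer loop
vertex -2.635 -0.022 -1.852
vertex -3.213 -0.407 -2.287
vertex -3.236 -1.476 -0.536
endloop
endfacet
facet normal 0.390 0.368 -0.844
outer loop
vertex -3.213 -0.407 -2.287
vertex -2.504 -0.784 -2.124
vertex -3.082 -1.17 -2.559
endloop
endfacet
facet normal -0.986 -0.135 -0.096
outer loop
vertex -3.213 -0.407 -2.287
vertex -3.082 -1.17 -2.559
vertex -3.236 -1.476 -0.536
endloop
endfacet
facet normal 0.390 0.367 -0.844
outer loop
vertex -3.082 -1.17 -2.559
vertex -2.504 -0.784 -2.124
vertex -2.372 -1.547 -2.395
endloop
endfacet
facet normal -0.432 -0.886 -0.167
outer loop
vertex -3.082 -1.17 -2.559
vertex -2.372 -1.547 -2.395
vertex -3.236 -1.476 -0.536
endloop
endfacet
facet normal 0.390 0.367 -0.844
outer loop
vertex -2.372 -1.547 -2.395
vertex -2.504 -0.784 -2.124
vertex -1.794 -1.161 -1.96
endloop
endfacet
facet normal 0.417 -0.880 0.227
outer loop
vertex -2.372 -1.547 -2.395
vertex -1.794 -1.161 -1.96
vertex -3.236 -1.476 -0.536
endloop
endfacet
facet normal 0.390 0.367 -0.844
outer loop
vertex -1.794 -1.161 -1.96
vertex -2.504 -0.784 -2.124
vertex -1.925 -0.399 -1.689
endloop
endfacet
facet normal 0.711 -0.124 0.692
outer loop
vertex -1.794 -1.161 -1.96
vertex -1.925 -0.399 -1.689
vertex -3.236 -1.476 -0.536
endloop
endfacet
facet normal 0.638 -0.542 -0.548
outer loop
vertex -3.195 -1.557 1.368
vertex -3.393 -1.24 0.824
vertex -2.903 -1.082 1.238
endloop
endfacet
facet normal 0.318 0.064 0.946
outer loop
vertex -3.195 -1.557 1.368
vertex -2.903 -1.082 1.238
vertex -4.407 -0.38 1.696
endloop
endfacet
facet normal 0.638 -0.540 -0.549
outer loop
vertex -2.903 -1.082 1.238
vertex -3.393 -1.24 0.824
vertex -2.981 -0.725 0.796
endloop
endfacet
facet normal 0.487 0.720 0.495
outer loop
vertex -2.903 -1.082 1.238
vertex -2.981 -0.725 0.796
vertex -4.407 -0.38 1.696
endloop
endfacet
facet normal 0.638 -0.540 -0.548
outer loop
vertex -2.981 -0.725 0.796
vertex -3.393 -1.24 0.824
vertex -3.368 -0.756 0.376
endloop
endfacet
facet normal 0.121 0.976 -0.183
outer loop
vertex -2.981 -0.725 0.796
vertex -3.368 -0.756 0.376
vertex -4.407 -0.38 1.696
endloop
endfacet
facet normal 0.638 -0.541 -0.548
outer loop
vertex -3.368 -0.756 0.376
vertex -3.393 -1.24 0.824
vertex -3.774 -1.151 0.293
endloop
endfacet
facet normal -0.504 0.640 -0.579
outer loop
vertex -3.368 -0.756 0.376
vertex -3.774 -1.151 0.293
vertex -4.407 -0.38 1.696
endloop
endfacet
facet normal 0.638 -0.541 -0.548
outer loop
vertex -3.774 -1.151 0.293
vertex -3.393 -1.24 0.824
vertex -3.893 -1.613 0.61
endloop
endfacet
facet normal -0.918 -0.035 -0.395
outer loop
vertex -3.774 -1.151 0.293
vertex -3.893 -1.613 0.61
vertex -4.407 -0.38 1.696
endloop
endfacet
facet normal 0.638 -0.541 -0.548
outer loop
vertex -3.893 -1.613 0.61
vertex -3.393 -1.24 0.824
vertex -3.635 -1.794 1.089
endloop
endfacet
facet normal -0.809 -0.541 0.231
outer loop
vertex -3.893 -1.613 0.61
vertex -3.635 -1.794 1.089
vertex -4.407 -0.38 1.696
endloop
endfacet
facet normal 0.639 -0.541 -0.548
outer loop
vertex -3.635 -1.794 1.089
vertex -3.393 -1.24 0.824
vertex -3.195 -1.557 1.368
endloop
endfacet
facet normal -0.258 -0.497 0.829
outer loop
vertex -3.635 -1.794 1.089
vertex -3.195 -1.557 1.368
vertex -4.407 -0.38 1.696
endloop
endfacet
facet normal -0.325 0.753 -0.572
outer loop
vertex 1.695 -2.21 3.072
vertex 0.952 -2.788 2.734
vertex 0.958 -2.181 3.529
endloop
endfacet
facet normal 0.527 0.104 0.843
outer loop
vertex 1.695 -2.21 3.072
vertex 0.958 -2.181 3.529
vertex 1.368 -3.752 3.466
endloop
endfacet
facet normal -0.325 0.753 -0.572
outer loop
vertex 0.958 -2.181 3.529
vertex 0.952 -2.788 2.734
vertex 0.216 -2.609 3.387
endloop
endfacet
facet normal -0.144 -0.077 0.987
outer loop
vertex 0.958 -2.181 3.529
vertex 0.216 -2.609 3.387
vertex 1.368 -3.752 3.466
endloop
endfacet
facet normal -0.325 0.753 -0.573
outer loop
vertex 0.216 -2.609 3.387
vertex 0.952 -2.788 2.734
vertex 0.029 -3.172 2.753
endloop
endfacet
facet normal -0.566 -0.527 0.634
outer loop
vertex 0.216 -2.609 3.387
vertex 0.029 -3.172 2.753
vertex 1.368 -3.752 3.466
endloop
endfacet
facet normal -0.325 0.753 -0.572
outer loop
vertex 0.029 -3.172 2.753
vertex 0.952 -2.788 2.734
vertex 0.537 -3.445 2.105
endloop
endfacet
facet normal -0.420 -0.906 0.052
outer loop
vertex 0.029 -3.172 2.753
vertex 0.537 -3.445 2.105
vertex 1.368 -3.752 3.466
endloop
endfacet
facet normal -0.325 0.753 -0.572
outer loop
vertex 0.537 -3.445 2.105
vertex 0.952 -2.788 2.734
vertex 1.357 -3.224 1.93
endloop
endfacet
facet normal 0.182 -0.929 -0.321
outer loop
vertex 0.537 -3.445 2.105
vertex 1.357 -3.224 1.93
vertex 1.368 -3.752 3.466
endloop
endfacet
facet normal -0.325 0.753 -0.572
outer loop
vertex 1.357 -3.224 1.93
vertex 0.952 -2.788 2.734
vertex 1.873 -2.674 2.361
endloop
endfacet
facet normal 0.789 -0.580 -0.205
outer loop
vertex 1.357 -3.224 1.93
vertex 1.873 -2.674 2.361
vertex 1.368 -3.752 3.466
endloop
endfacet
facet normal -0.325 0.753 -0.573
outer loop
vertex 1.873 -2.674 2.361
vertex 0.952 -2.788 2.734
vertex 1.695 -2.21 3.072
endloop
endfacet
facet normal 0.942 -0.120 0.314
outer loop
vertex 1.873 -2.674 2.361
vertex 1.695 -2.21 3.072
vertex 1.368 -3.752 3.466
endloop
endfacet

endsolid


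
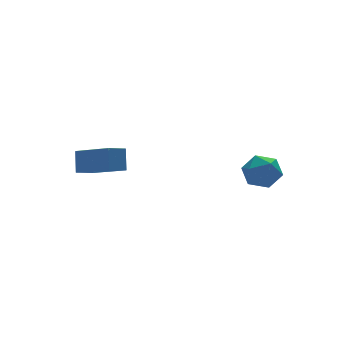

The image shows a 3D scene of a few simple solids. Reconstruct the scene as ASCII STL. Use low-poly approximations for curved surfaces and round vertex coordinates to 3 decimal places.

solid 
facet normal -0.918 -0.196 0.346
outer loop
vertex -2.47 2.133 4.646
vertex -3.162 3.909 3.815
vertex -2.718 1.583 3.678
endloop
endfacet
facet normal 0.334 -0.854 0.400
outer loop
vertex -1.838 1.771 3.345
vertex -2.47 2.133 4.646
vertex -2.718 1.583 3.678
endloop
endfacet
facet normal -0.917 -0.196 0.347
outer loop
vertex -2.718 1.583 3.678
vertex -3.162 3.909 3.815
vertex -3.411 3.36 2.847
endloop
endfacet
facet normal -0.218 -0.482 -0.849
outer loop
vertex -3.411 3.36 2.847
vertex -1.838 1.771 3.345
vertex -2.718 1.583 3.678
endloop
endfacet
facet normal 0.218 0.482 0.849
outer loop
vertex -2.47 2.133 4.646
vertex -2.282 4.097 3.482
vertex -3.162 3.909 3.815
endloop
endfacet
facet normal 0.332 -0.855 0.399
outer loop
vertex -1.589 2.32 4.313
vertex -2.47 2.133 4.646
vertex -1.838 1.771 3.345
endloop
endfacet
facet normal 0.218 0.482 0.849
outer loop
vertex -1.589 2.32 4.313
vertex -2.282 4.097 3.482
vertex -2.47 2.133 4.646
endloop
endfacet
facet normal -0.333 0.854 -0.399
outer loop
vertex -3.162 3.909 3.815
vertex -2.282 4.097 3.482
vertex -3.411 3.36 2.847
endloop
endfacet
facet normal -0.218 -0.482 -0.848
outer loop
vertex -2.53 3.547 2.514
vertex -1.838 1.771 3.345
vertex -3.411 3.36 2.847
endloop
endfacet
facet normal -0.332 0.854 -0.400
outer loop
vertex -3.411 3.36 2.847
vertex -2.282 4.097 3.482
vertex -2.53 3.547 2.514
endloop
endfacet
facet normal 0.917 0.195 -0.347
outer loop
vertex -2.53 3.547 2.514
vertex -1.589 2.32 4.313
vertex -1.838 1.771 3.345
endloop
endfacet
facet normal 0.917 0.196 -0.346
outer loop
vertex -2.282 4.097 3.482
vertex -1.589 2.32 4.313
vertex -2.53 3.547 2.514
endloop
endfacet
facet normal -0.187 0.947 -0.262
outer loop
vertex 2.361 -1.47 3.292
vertex 1.831 -1.367 4.043
vertex 2.735 -1.177 4.085
endloop
endfacet
facet normal 0.457 0.742 -0.490
outer loop
vertex 2.361 -1.47 3.292
vertex 2.735 -1.177 4.085
vertex 3.183 -1.797 3.564
endloop
endfacet
facet normal 0.371 0.173 -0.912
outer loop
vertex 2.361 -1.47 3.292
vertex 3.183 -1.797 3.564
vertex 2.555 -2.371 3.2
endloop
endfacet
facet normal -0.326 0.026 -0.945
outer loop
vertex 2.361 -1.47 3.292
vertex 2.555 -2.371 3.2
vertex 1.719 -2.105 3.496
endloop
endfacet
facet normal -0.671 0.504 -0.543
outer loop
vertex 2.361 -1.47 3.292
vertex 1.719 -2.105 3.496
vertex 1.831 -1.367 4.043
endloop
endfacet
facet normal 0.838 0.540 0.078
outer loop
vertex 3.183 -1.797 3.564
vertex 2.735 -1.177 4.085
vertex 3.161 -1.895 4.484
endloop
endfacet
facet normal -0.204 0.871 0.446
outer loop
vertex 2.735 -1.177 4.085
vertex 1.831 -1.367 4.043
vertex 2.325 -1.629 4.78
endloop
endfacet
facet normal -0.988 0.155 -0.007
outer loop
vertex 1.831 -1.367 4.043
vertex 1.719 -2.105 3.496
vertex 1.697 -2.203 4.416
endloop
endfacet
facet normal -0.430 -0.620 -0.657
outer loop
vertex 1.719 -2.105 3.496
vertex 2.555 -2.371 3.2
vertex 2.145 -2.823 3.895
endloop
endfacet
facet normal 0.699 -0.382 -0.604
outer loop
vertex 2.555 -2.371 3.2
vertex 3.183 -1.797 3.564
vertex 3.049 -2.633 3.937
endloop
endfacet
facet normal 0.326 -0.026 0.945
outer loop
vertex 2.519 -2.53 4.688
vertex 3.161 -1.895 4.484
vertex 2.325 -1.629 4.78
endloop
endfacet
facet normal -0.371 -0.173 0.912
outer loop
vertex 2.519 -2.53 4.688
vertex 2.325 -1.629 4.78
vertex 1.697 -2.203 4.416
endloop
endfacet
facet normal -0.457 -0.742 0.490
outer loop
vertex 2.519 -2.53 4.688
vertex 1.697 -2.203 4.416
vertex 2.145 -2.823 3.895
endloop
endfacet
facet normal 0.187 -0.947 0.262
outer loop
vertex 2.519 -2.53 4.688
vertex 2.145 -2.823 3.895
vertex 3.049 -2.633 3.937
endloop
endfacet
facet normal 0.671 -0.504 0.543
outer loop
vertex 2.519 -2.53 4.688
vertex 3.049 -2.633 3.937
vertex 3.161 -1.895 4.484
endloop
endfacet
facet normal 0.430 0.620 0.657
outer loop
vertex 2.325 -1.629 4.78
vertex 3.161 -1.895 4.484
vertex 2.735 -1.177 4.085
endloop
endfacet
facet normal -0.699 0.382 0.604
outer loop
vertex 1.697 -2.203 4.416
vertex 2.325 -1.629 4.78
vertex 1.831 -1.367 4.043
endloop
endfacet
facet normal -0.838 -0.540 -0.078
outer loop
vertex 2.145 -2.823 3.895
vertex 1.697 -2.203 4.416
vertex 1.719 -2.105 3.496
endloop
endfacet
facet normal 0.204 -0.871 -0.446
outer loop
vertex 3.049 -2.633 3.937
vertex 2.145 -2.823 3.895
vertex 2.555 -2.371 3.2
endloop
endfacet
facet normal 0.988 -0.155 0.007
outer loop
vertex 3.161 -1.895 4.484
vertex 3.049 -2.633 3.937
vertex 3.183 -1.797 3.564
endloop
endfacet

endsolid


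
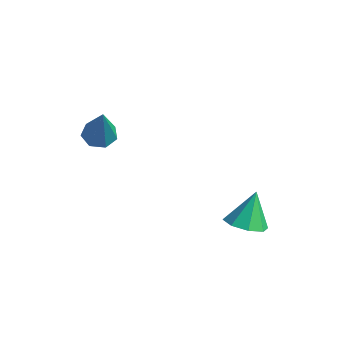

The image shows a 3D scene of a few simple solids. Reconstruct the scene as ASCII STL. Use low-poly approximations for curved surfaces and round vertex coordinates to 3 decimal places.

solid 
facet normal 0.111 -0.426 -0.898
outer loop
vertex 2.849 1.115 -2.786
vertex 2.307 0.466 -2.545
vertex 2.205 1.25 -2.93
endloop
endfacet
facet normal 0.189 0.979 0.071
outer loop
vertex 2.849 1.115 -2.786
vertex 2.205 1.25 -2.93
vertex 2.133 1.134 -1.135
endloop
endfacet
facet normal 0.111 -0.426 -0.898
outer loop
vertex 2.205 1.25 -2.93
vertex 2.307 0.466 -2.545
vertex 1.621 0.926 -2.848
endloop
endfacet
facet normal -0.481 0.876 0.037
outer loop
vertex 2.205 1.25 -2.93
vertex 1.621 0.926 -2.848
vertex 2.133 1.134 -1.135
endloop
endfacet
facet normal 0.110 -0.427 -0.898
outer loop
vertex 1.621 0.926 -2.848
vertex 2.307 0.466 -2.545
vertex 1.438 0.332 -2.588
endloop
endfacet
facet normal -0.900 0.375 0.223
outer loop
vertex 1.621 0.926 -2.848
vertex 1.438 0.332 -2.588
vertex 2.133 1.134 -1.135
endloop
endfacet
facet normal 0.110 -0.426 -0.898
outer loop
vertex 1.438 0.332 -2.588
vertex 2.307 0.466 -2.545
vertex 1.764 -0.184 -2.303
endloop
endfacet
facet normal -0.822 -0.231 0.521
outer loop
vertex 1.438 0.332 -2.588
vertex 1.764 -0.184 -2.303
vertex 2.133 1.134 -1.135
endloop
endfacet
facet normal 0.110 -0.426 -0.898
outer loop
vertex 1.764 -0.184 -2.303
vertex 2.307 0.466 -2.545
vertex 2.408 -0.319 -2.16
endloop
endfacet
facet normal -0.291 -0.588 0.755
outer loop
vertex 1.764 -0.184 -2.303
vertex 2.408 -0.319 -2.16
vertex 2.133 1.134 -1.135
endloop
endfacet
facet normal 0.110 -0.426 -0.898
outer loop
vertex 2.408 -0.319 -2.16
vertex 2.307 0.466 -2.545
vertex 2.993 0.005 -2.242
endloop
endfacet
facet normal 0.379 -0.485 0.788
outer loop
vertex 2.408 -0.319 -2.16
vertex 2.993 0.005 -2.242
vertex 2.133 1.134 -1.135
endloop
endfacet
facet normal 0.111 -0.426 -0.898
outer loop
vertex 2.993 0.005 -2.242
vertex 2.307 0.466 -2.545
vertex 3.175 0.599 -2.501
endloop
endfacet
facet normal 0.798 0.018 0.602
outer loop
vertex 2.993 0.005 -2.242
vertex 3.175 0.599 -2.501
vertex 2.133 1.134 -1.135
endloop
endfacet
facet normal 0.111 -0.426 -0.898
outer loop
vertex 3.175 0.599 -2.501
vertex 2.307 0.466 -2.545
vertex 2.849 1.115 -2.786
endloop
endfacet
facet normal 0.720 0.623 0.305
outer loop
vertex 3.175 0.599 -2.501
vertex 2.849 1.115 -2.786
vertex 2.133 1.134 -1.135
endloop
endfacet
facet normal -0.419 0.216 -0.882
outer loop
vertex -1.809 -2.869 0.984
vertex -2.407 -2.705 1.308
vertex -1.866 -2.289 1.153
endloop
endfacet
facet normal 0.986 0.129 -0.109
outer loop
vertex -1.809 -2.869 0.984
vertex -1.866 -2.289 1.153
vertex -1.533 -3.155 3.152
endloop
endfacet
facet normal -0.419 0.216 -0.882
outer loop
vertex -1.866 -2.289 1.153
vertex -2.407 -2.705 1.308
vertex -2.331 -2.022 1.439
endloop
endfacet
facet normal 0.589 0.773 0.237
outer loop
vertex -1.866 -2.289 1.153
vertex -2.331 -2.022 1.439
vertex -1.533 -3.155 3.152
endloop
endfacet
facet normal -0.418 0.216 -0.882
outer loop
vertex -2.331 -2.022 1.439
vertex -2.407 -2.705 1.308
vertex -2.853 -2.269 1.626
endloop
endfacet
facet normal -0.159 0.788 0.595
outer loop
vertex -2.331 -2.022 1.439
vertex -2.853 -2.269 1.626
vertex -1.533 -3.155 3.152
endloop
endfacet
facet normal -0.418 0.215 -0.882
outer loop
vertex -2.853 -2.269 1.626
vertex -2.407 -2.705 1.308
vertex -3.04 -2.845 1.574
endloop
endfacet
facet normal -0.697 0.163 0.698
outer loop
vertex -2.853 -2.269 1.626
vertex -3.04 -2.845 1.574
vertex -1.533 -3.155 3.152
endloop
endfacet
facet normal -0.419 0.217 -0.882
outer loop
vertex -3.04 -2.845 1.574
vertex -2.407 -2.705 1.308
vertex -2.75 -3.315 1.321
endloop
endfacet
facet normal -0.618 -0.633 0.466
outer loop
vertex -3.04 -2.845 1.574
vertex -2.75 -3.315 1.321
vertex -1.533 -3.155 3.152
endloop
endfacet
facet normal -0.418 0.216 -0.883
outer loop
vertex -2.75 -3.315 1.321
vertex -2.407 -2.705 1.308
vertex -2.202 -3.326 1.059
endloop
endfacet
facet normal 0.016 -0.997 0.076
outer loop
vertex -2.75 -3.315 1.321
vertex -2.202 -3.326 1.059
vertex -1.533 -3.155 3.152
endloop
endfacet
facet normal -0.419 0.215 -0.882
outer loop
vertex -2.202 -3.326 1.059
vertex -2.407 -2.705 1.308
vertex -1.809 -2.869 0.984
endloop
endfacet
facet normal 0.731 -0.658 -0.180
outer loop
vertex -2.202 -3.326 1.059
vertex -1.809 -2.869 0.984
vertex -1.533 -3.155 3.152
endloop
endfacet

endsolid


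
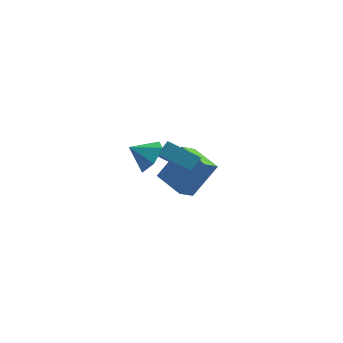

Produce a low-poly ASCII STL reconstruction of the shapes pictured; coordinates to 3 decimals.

solid 
facet normal -0.904 0.143 0.404
outer loop
vertex 0.044 0.459 0.926
vertex -0.253 1.848 -0.228
vertex -0.281 -0.062 0.383
endloop
endfacet
facet normal 0.162 -0.759 0.631
outer loop
vertex 1.273 -0.308 -0.312
vertex 0.044 0.459 0.926
vertex -0.281 -0.062 0.383
endloop
endfacet
facet normal -0.904 0.143 0.404
outer loop
vertex -0.281 -0.062 0.383
vertex -0.253 1.848 -0.228
vertex -0.578 1.327 -0.771
endloop
endfacet
facet normal -0.397 -0.635 -0.663
outer loop
vertex -0.578 1.327 -0.771
vertex 1.273 -0.308 -0.312
vertex -0.281 -0.062 0.383
endloop
endfacet
facet normal 0.397 0.635 0.663
outer loop
vertex 0.044 0.459 0.926
vertex 1.301 1.602 -0.923
vertex -0.253 1.848 -0.228
endloop
endfacet
facet normal 0.162 -0.759 0.631
outer loop
vertex 1.598 0.213 0.231
vertex 0.044 0.459 0.926
vertex 1.273 -0.308 -0.312
endloop
endfacet
facet normal 0.397 0.635 0.663
outer loop
vertex 1.598 0.213 0.231
vertex 1.301 1.602 -0.923
vertex 0.044 0.459 0.926
endloop
endfacet
facet normal -0.162 0.759 -0.631
outer loop
vertex -0.253 1.848 -0.228
vertex 1.301 1.602 -0.923
vertex -0.578 1.327 -0.771
endloop
endfacet
facet normal -0.397 -0.635 -0.663
outer loop
vertex 0.976 1.081 -1.466
vertex 1.273 -0.308 -0.312
vertex -0.578 1.327 -0.771
endloop
endfacet
facet normal -0.162 0.759 -0.631
outer loop
vertex -0.578 1.327 -0.771
vertex 1.301 1.602 -0.923
vertex 0.976 1.081 -1.466
endloop
endfacet
facet normal 0.904 -0.143 -0.404
outer loop
vertex 0.976 1.081 -1.466
vertex 1.598 0.213 0.231
vertex 1.273 -0.308 -0.312
endloop
endfacet
facet normal 0.904 -0.143 -0.404
outer loop
vertex 1.301 1.602 -0.923
vertex 1.598 0.213 0.231
vertex 0.976 1.081 -1.466
endloop
endfacet
facet normal 0.803 0.181 -0.568
outer loop
vertex 0.424 -2.293 2.39
vertex -0.114 -2.18 1.665
vertex 0.097 -1.468 2.19
endloop
endfacet
facet normal -0.077 0.206 0.976
outer loop
vertex 0.424 -2.293 2.39
vertex 0.097 -1.468 2.19
vertex -1.006 -2.38 2.295
endloop
endfacet
facet normal 0.803 0.181 -0.568
outer loop
vertex 0.097 -1.468 2.19
vertex -0.114 -2.18 1.665
vertex -0.441 -1.355 1.465
endloop
endfacet
facet normal -0.524 0.691 0.497
outer loop
vertex 0.097 -1.468 2.19
vertex -0.441 -1.355 1.465
vertex -1.006 -2.38 2.295
endloop
endfacet
facet normal 0.803 0.181 -0.568
outer loop
vertex -0.441 -1.355 1.465
vertex -0.114 -2.18 1.665
vertex -0.652 -2.067 0.94
endloop
endfacet
facet normal -0.912 0.381 -0.150
outer loop
vertex -0.441 -1.355 1.465
vertex -0.652 -2.067 0.94
vertex -1.006 -2.38 2.295
endloop
endfacet
facet normal 0.803 0.179 -0.568
outer loop
vertex -0.652 -2.067 0.94
vertex -0.114 -2.18 1.665
vertex -0.326 -2.893 1.14
endloop
endfacet
facet normal -0.853 -0.414 -0.318
outer loop
vertex -0.652 -2.067 0.94
vertex -0.326 -2.893 1.14
vertex -1.006 -2.38 2.295
endloop
endfacet
facet normal 0.803 0.179 -0.568
outer loop
vertex -0.326 -2.893 1.14
vertex -0.114 -2.18 1.665
vertex 0.212 -3.006 1.865
endloop
endfacet
facet normal -0.406 -0.900 0.161
outer loop
vertex -0.326 -2.893 1.14
vertex 0.212 -3.006 1.865
vertex -1.006 -2.38 2.295
endloop
endfacet
facet normal 0.803 0.179 -0.568
outer loop
vertex 0.212 -3.006 1.865
vertex -0.114 -2.18 1.665
vertex 0.424 -2.293 2.39
endloop
endfacet
facet normal -0.018 -0.589 0.808
outer loop
vertex 0.212 -3.006 1.865
vertex 0.424 -2.293 2.39
vertex -1.006 -2.38 2.295
endloop
endfacet
facet normal -0.767 0.611 0.193
outer loop
vertex -0.0 3.633 -1.586
vertex 0.457 4.403 -2.207
vertex -0.999 2.899 -3.231
endloop
endfacet
facet normal -0.420 -0.706 0.570
outer loop
vertex 0.283 1.877 -3.553
vertex -0.0 3.633 -1.586
vertex -0.999 2.899 -3.231
endloop
endfacet
facet normal -0.767 0.612 0.192
outer loop
vertex -0.999 2.899 -3.231
vertex 0.457 4.403 -2.207
vertex -0.541 3.668 -3.852
endloop
endfacet
facet normal -0.485 -0.356 -0.799
outer loop
vertex -0.541 3.668 -3.852
vertex 0.283 1.877 -3.553
vertex -0.999 2.899 -3.231
endloop
endfacet
facet normal 0.485 0.356 0.799
outer loop
vertex -0.0 3.633 -1.586
vertex 1.739 3.381 -2.529
vertex 0.457 4.403 -2.207
endloop
endfacet
facet normal -0.420 -0.706 0.570
outer loop
vertex 1.281 2.612 -1.908
vertex -0.0 3.633 -1.586
vertex 0.283 1.877 -3.553
endloop
endfacet
facet normal 0.485 0.356 0.799
outer loop
vertex 1.281 2.612 -1.908
vertex 1.739 3.381 -2.529
vertex -0.0 3.633 -1.586
endloop
endfacet
facet normal 0.420 0.706 -0.570
outer loop
vertex 0.457 4.403 -2.207
vertex 1.739 3.381 -2.529
vertex -0.541 3.668 -3.852
endloop
endfacet
facet normal -0.485 -0.356 -0.799
outer loop
vertex 0.74 2.647 -4.174
vertex 0.283 1.877 -3.553
vertex -0.541 3.668 -3.852
endloop
endfacet
facet normal 0.420 0.706 -0.570
outer loop
vertex -0.541 3.668 -3.852
vertex 1.739 3.381 -2.529
vertex 0.74 2.647 -4.174
endloop
endfacet
facet normal 0.768 -0.611 -0.193
outer loop
vertex 0.74 2.647 -4.174
vertex 1.281 2.612 -1.908
vertex 0.283 1.877 -3.553
endloop
endfacet
facet normal 0.767 -0.612 -0.193
outer loop
vertex 1.739 3.381 -2.529
vertex 1.281 2.612 -1.908
vertex 0.74 2.647 -4.174
endloop
endfacet

endsolid


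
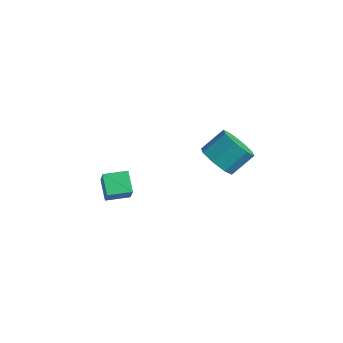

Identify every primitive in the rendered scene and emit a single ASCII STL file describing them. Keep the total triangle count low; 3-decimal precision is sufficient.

solid 
facet normal -0.721 0.396 0.569
outer loop
vertex 1.147 -1.936 -0.979
vertex 1.707 -0.943 -0.961
vertex 0.584 -1.601 -1.925
endloop
endfacet
facet normal -0.491 -0.871 -0.016
outer loop
vertex 1.413 -2.057 -2.579
vertex 1.147 -1.936 -0.979
vertex 0.584 -1.601 -1.925
endloop
endfacet
facet normal -0.721 0.397 0.569
outer loop
vertex 0.584 -1.601 -1.925
vertex 1.707 -0.943 -0.961
vertex 1.145 -0.608 -1.907
endloop
endfacet
facet normal -0.489 0.291 -0.822
outer loop
vertex 1.145 -0.608 -1.907
vertex 1.413 -2.057 -2.579
vertex 0.584 -1.601 -1.925
endloop
endfacet
facet normal 0.489 -0.291 0.822
outer loop
vertex 1.147 -1.936 -0.979
vertex 2.536 -1.399 -1.615
vertex 1.707 -0.943 -0.961
endloop
endfacet
facet normal -0.492 -0.870 -0.016
outer loop
vertex 1.975 -2.392 -1.633
vertex 1.147 -1.936 -0.979
vertex 1.413 -2.057 -2.579
endloop
endfacet
facet normal 0.489 -0.291 0.822
outer loop
vertex 1.975 -2.392 -1.633
vertex 2.536 -1.399 -1.615
vertex 1.147 -1.936 -0.979
endloop
endfacet
facet normal 0.492 0.871 0.016
outer loop
vertex 1.707 -0.943 -0.961
vertex 2.536 -1.399 -1.615
vertex 1.145 -0.608 -1.907
endloop
endfacet
facet normal -0.489 0.291 -0.822
outer loop
vertex 1.973 -1.064 -2.561
vertex 1.413 -2.057 -2.579
vertex 1.145 -0.608 -1.907
endloop
endfacet
facet normal 0.492 0.871 0.016
outer loop
vertex 1.145 -0.608 -1.907
vertex 2.536 -1.399 -1.615
vertex 1.973 -1.064 -2.561
endloop
endfacet
facet normal 0.721 -0.396 -0.569
outer loop
vertex 1.973 -1.064 -2.561
vertex 1.975 -2.392 -1.633
vertex 1.413 -2.057 -2.579
endloop
endfacet
facet normal 0.720 -0.397 -0.569
outer loop
vertex 2.536 -1.399 -1.615
vertex 1.975 -2.392 -1.633
vertex 1.973 -1.064 -2.561
endloop
endfacet
facet normal -0.213 -0.744 -0.634
outer loop
vertex 3.224 2.711 -1.479
vertex 2.794 3.357 -2.093
vertex 3.711 3.0 -1.982
endloop
endfacet
facet normal 0.735 -0.550 0.396
outer loop
vertex 3.224 2.711 -1.479
vertex 3.711 3.0 -1.982
vertex 3.536 3.796 -0.553
endloop
endfacet
facet normal 0.737 -0.548 0.395
outer loop
vertex 3.536 3.796 -0.553
vertex 3.711 3.0 -1.982
vertex 4.022 4.086 -1.057
endloop
endfacet
facet normal 0.214 0.743 0.634
outer loop
vertex 3.536 3.796 -0.553
vertex 4.022 4.086 -1.057
vertex 3.106 4.443 -1.167
endloop
endfacet
facet normal -0.213 -0.743 -0.634
outer loop
vertex 3.711 3.0 -1.982
vertex 2.794 3.357 -2.093
vertex 3.661 3.499 -2.55
endloop
endfacet
facet normal 0.975 -0.118 -0.189
outer loop
vertex 3.711 3.0 -1.982
vertex 3.661 3.499 -2.55
vertex 4.022 4.086 -1.057
endloop
endfacet
facet normal 0.975 -0.118 -0.189
outer loop
vertex 4.022 4.086 -1.057
vertex 3.661 3.499 -2.55
vertex 3.972 4.584 -1.625
endloop
endfacet
facet normal 0.214 0.744 0.633
outer loop
vertex 4.022 4.086 -1.057
vertex 3.972 4.584 -1.625
vertex 3.106 4.443 -1.167
endloop
endfacet
facet normal -0.213 -0.743 -0.635
outer loop
vertex 3.661 3.499 -2.55
vertex 2.794 3.357 -2.093
vertex 3.103 3.915 -2.85
endloop
endfacet
facet normal 0.642 0.382 -0.664
outer loop
vertex 3.661 3.499 -2.55
vertex 3.103 3.915 -2.85
vertex 3.972 4.584 -1.625
endloop
endfacet
facet normal 0.642 0.382 -0.664
outer loop
vertex 3.972 4.584 -1.625
vertex 3.103 3.915 -2.85
vertex 3.414 5.0 -1.925
endloop
endfacet
facet normal 0.214 0.744 0.633
outer loop
vertex 3.972 4.584 -1.625
vertex 3.414 5.0 -1.925
vertex 3.106 4.443 -1.167
endloop
endfacet
facet normal -0.212 -0.743 -0.634
outer loop
vertex 3.103 3.915 -2.85
vertex 2.794 3.357 -2.093
vertex 2.364 4.004 -2.707
endloop
endfacet
facet normal -0.066 0.658 -0.750
outer loop
vertex 3.103 3.915 -2.85
vertex 2.364 4.004 -2.707
vertex 3.414 5.0 -1.925
endloop
endfacet
facet normal -0.067 0.659 -0.749
outer loop
vertex 3.414 5.0 -1.925
vertex 2.364 4.004 -2.707
vertex 2.676 5.089 -1.781
endloop
endfacet
facet normal 0.213 0.744 0.633
outer loop
vertex 3.414 5.0 -1.925
vertex 2.676 5.089 -1.781
vertex 3.106 4.443 -1.167
endloop
endfacet
facet normal -0.214 -0.743 -0.634
outer loop
vertex 2.364 4.004 -2.707
vertex 2.794 3.357 -2.093
vertex 1.878 3.714 -2.203
endloop
endfacet
facet normal -0.737 0.549 -0.395
outer loop
vertex 2.364 4.004 -2.707
vertex 1.878 3.714 -2.203
vertex 2.676 5.089 -1.781
endloop
endfacet
facet normal -0.736 0.549 -0.397
outer loop
vertex 2.676 5.089 -1.781
vertex 1.878 3.714 -2.203
vertex 2.189 4.8 -1.278
endloop
endfacet
facet normal 0.213 0.744 0.634
outer loop
vertex 2.676 5.089 -1.781
vertex 2.189 4.8 -1.278
vertex 3.106 4.443 -1.167
endloop
endfacet
facet normal -0.214 -0.744 -0.633
outer loop
vertex 1.878 3.714 -2.203
vertex 2.794 3.357 -2.093
vertex 1.928 3.216 -1.635
endloop
endfacet
facet normal -0.975 0.118 0.189
outer loop
vertex 1.878 3.714 -2.203
vertex 1.928 3.216 -1.635
vertex 2.189 4.8 -1.278
endloop
endfacet
facet normal -0.975 0.118 0.189
outer loop
vertex 2.189 4.8 -1.278
vertex 1.928 3.216 -1.635
vertex 2.239 4.301 -0.71
endloop
endfacet
facet normal 0.213 0.743 0.634
outer loop
vertex 2.189 4.8 -1.278
vertex 2.239 4.301 -0.71
vertex 3.106 4.443 -1.167
endloop
endfacet
facet normal -0.214 -0.744 -0.633
outer loop
vertex 1.928 3.216 -1.635
vertex 2.794 3.357 -2.093
vertex 2.486 2.8 -1.335
endloop
endfacet
facet normal -0.642 -0.382 0.664
outer loop
vertex 1.928 3.216 -1.635
vertex 2.486 2.8 -1.335
vertex 2.239 4.301 -0.71
endloop
endfacet
facet normal -0.642 -0.382 0.664
outer loop
vertex 2.239 4.301 -0.71
vertex 2.486 2.8 -1.335
vertex 2.797 3.885 -0.41
endloop
endfacet
facet normal 0.213 0.743 0.635
outer loop
vertex 2.239 4.301 -0.71
vertex 2.797 3.885 -0.41
vertex 3.106 4.443 -1.167
endloop
endfacet
facet normal -0.213 -0.744 -0.633
outer loop
vertex 2.486 2.8 -1.335
vertex 2.794 3.357 -2.093
vertex 3.224 2.711 -1.479
endloop
endfacet
facet normal 0.067 -0.658 0.750
outer loop
vertex 2.486 2.8 -1.335
vertex 3.224 2.711 -1.479
vertex 2.797 3.885 -0.41
endloop
endfacet
facet normal 0.066 -0.659 0.750
outer loop
vertex 2.797 3.885 -0.41
vertex 3.224 2.711 -1.479
vertex 3.536 3.796 -0.553
endloop
endfacet
facet normal 0.212 0.743 0.634
outer loop
vertex 2.797 3.885 -0.41
vertex 3.536 3.796 -0.553
vertex 3.106 4.443 -1.167
endloop
endfacet

endsolid


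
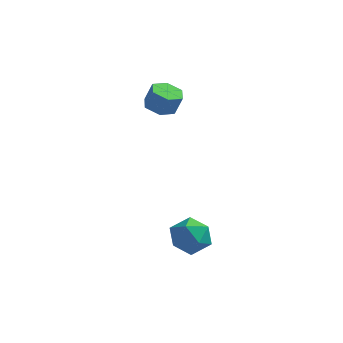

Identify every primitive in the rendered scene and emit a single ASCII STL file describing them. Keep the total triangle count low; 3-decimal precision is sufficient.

solid 
facet normal 0.183 0.138 0.973
outer loop
vertex 2.393 -2.841 -1.474
vertex 2.527 -4.076 -1.324
vertex 3.519 -3.37 -1.611
endloop
endfacet
facet normal 0.401 0.700 0.591
outer loop
vertex 2.393 -2.841 -1.474
vertex 3.519 -3.37 -1.611
vertex 3.144 -2.482 -2.409
endloop
endfacet
facet normal -0.163 0.958 0.236
outer loop
vertex 2.393 -2.841 -1.474
vertex 3.144 -2.482 -2.409
vertex 1.92 -2.64 -2.615
endloop
endfacet
facet normal -0.729 0.555 0.400
outer loop
vertex 2.393 -2.841 -1.474
vertex 1.92 -2.64 -2.615
vertex 1.538 -3.625 -1.945
endloop
endfacet
facet normal -0.515 0.048 0.856
outer loop
vertex 2.393 -2.841 -1.474
vertex 1.538 -3.625 -1.945
vertex 2.527 -4.076 -1.324
endloop
endfacet
facet normal 0.876 0.470 0.112
outer loop
vertex 3.144 -2.482 -2.409
vertex 3.519 -3.37 -1.611
vertex 3.742 -3.495 -2.835
endloop
endfacet
facet normal 0.524 -0.439 0.730
outer loop
vertex 3.519 -3.37 -1.611
vertex 2.527 -4.076 -1.324
vertex 3.36 -4.48 -2.165
endloop
endfacet
facet normal -0.606 -0.585 0.540
outer loop
vertex 2.527 -4.076 -1.324
vertex 1.538 -3.625 -1.945
vertex 2.136 -4.638 -2.371
endloop
endfacet
facet normal -0.952 0.235 -0.197
outer loop
vertex 1.538 -3.625 -1.945
vertex 1.92 -2.64 -2.615
vertex 1.761 -3.75 -3.169
endloop
endfacet
facet normal -0.037 0.886 -0.462
outer loop
vertex 1.92 -2.64 -2.615
vertex 3.144 -2.482 -2.409
vertex 2.753 -3.044 -3.456
endloop
endfacet
facet normal 0.729 -0.555 -0.400
outer loop
vertex 2.887 -4.279 -3.306
vertex 3.742 -3.495 -2.835
vertex 3.36 -4.48 -2.165
endloop
endfacet
facet normal 0.163 -0.958 -0.236
outer loop
vertex 2.887 -4.279 -3.306
vertex 3.36 -4.48 -2.165
vertex 2.136 -4.638 -2.371
endloop
endfacet
facet normal -0.401 -0.700 -0.591
outer loop
vertex 2.887 -4.279 -3.306
vertex 2.136 -4.638 -2.371
vertex 1.761 -3.75 -3.169
endloop
endfacet
facet normal -0.183 -0.138 -0.973
outer loop
vertex 2.887 -4.279 -3.306
vertex 1.761 -3.75 -3.169
vertex 2.753 -3.044 -3.456
endloop
endfacet
facet normal 0.515 -0.048 -0.856
outer loop
vertex 2.887 -4.279 -3.306
vertex 2.753 -3.044 -3.456
vertex 3.742 -3.495 -2.835
endloop
endfacet
facet normal 0.952 -0.235 0.197
outer loop
vertex 3.36 -4.48 -2.165
vertex 3.742 -3.495 -2.835
vertex 3.519 -3.37 -1.611
endloop
endfacet
facet normal 0.037 -0.886 0.462
outer loop
vertex 2.136 -4.638 -2.371
vertex 3.36 -4.48 -2.165
vertex 2.527 -4.076 -1.324
endloop
endfacet
facet normal -0.876 -0.470 -0.112
outer loop
vertex 1.761 -3.75 -3.169
vertex 2.136 -4.638 -2.371
vertex 1.538 -3.625 -1.945
endloop
endfacet
facet normal -0.524 0.439 -0.730
outer loop
vertex 2.753 -3.044 -3.456
vertex 1.761 -3.75 -3.169
vertex 1.92 -2.64 -2.615
endloop
endfacet
facet normal 0.606 0.585 -0.540
outer loop
vertex 3.742 -3.495 -2.835
vertex 2.753 -3.044 -3.456
vertex 3.144 -2.482 -2.409
endloop
endfacet
facet normal -0.338 -0.022 -0.941
outer loop
vertex -0.559 3.98 2.548
vertex -1.153 3.235 2.779
vertex -1.467 4.159 2.87
endloop
endfacet
facet normal 0.165 0.983 -0.082
outer loop
vertex -0.559 3.98 2.548
vertex -1.467 4.159 2.87
vertex -0.113 4.009 3.79
endloop
endfacet
facet normal 0.165 0.983 -0.083
outer loop
vertex -0.113 4.009 3.79
vertex -1.467 4.159 2.87
vertex -1.021 4.189 4.112
endloop
endfacet
facet normal 0.338 0.022 0.941
outer loop
vertex -0.113 4.009 3.79
vertex -1.021 4.189 4.112
vertex -0.707 3.265 4.021
endloop
endfacet
facet normal -0.338 -0.022 -0.941
outer loop
vertex -1.467 4.159 2.87
vertex -1.153 3.235 2.779
vertex -2.061 3.415 3.101
endloop
endfacet
facet normal -0.720 0.650 0.243
outer loop
vertex -1.467 4.159 2.87
vertex -2.061 3.415 3.101
vertex -1.021 4.189 4.112
endloop
endfacet
facet normal -0.720 0.650 0.243
outer loop
vertex -1.021 4.189 4.112
vertex -2.061 3.415 3.101
vertex -1.615 3.444 4.343
endloop
endfacet
facet normal 0.338 0.022 0.941
outer loop
vertex -1.021 4.189 4.112
vertex -1.615 3.444 4.343
vertex -0.707 3.265 4.021
endloop
endfacet
facet normal -0.338 -0.022 -0.941
outer loop
vertex -2.061 3.415 3.101
vertex -1.153 3.235 2.779
vertex -1.747 2.491 3.01
endloop
endfacet
facet normal -0.885 -0.333 0.326
outer loop
vertex -2.061 3.415 3.101
vertex -1.747 2.491 3.01
vertex -1.615 3.444 4.343
endloop
endfacet
facet normal -0.885 -0.333 0.326
outer loop
vertex -1.615 3.444 4.343
vertex -1.747 2.491 3.01
vertex -1.301 2.52 4.252
endloop
endfacet
facet normal 0.338 0.022 0.941
outer loop
vertex -1.615 3.444 4.343
vertex -1.301 2.52 4.252
vertex -0.707 3.265 4.021
endloop
endfacet
facet normal -0.338 -0.022 -0.941
outer loop
vertex -1.747 2.491 3.01
vertex -1.153 3.235 2.779
vertex -0.839 2.311 2.688
endloop
endfacet
facet normal -0.166 -0.983 0.082
outer loop
vertex -1.747 2.491 3.01
vertex -0.839 2.311 2.688
vertex -1.301 2.52 4.252
endloop
endfacet
facet normal -0.164 -0.983 0.083
outer loop
vertex -1.301 2.52 4.252
vertex -0.839 2.311 2.688
vertex -0.393 2.341 3.93
endloop
endfacet
facet normal 0.338 0.022 0.941
outer loop
vertex -1.301 2.52 4.252
vertex -0.393 2.341 3.93
vertex -0.707 3.265 4.021
endloop
endfacet
facet normal -0.338 -0.022 -0.941
outer loop
vertex -0.839 2.311 2.688
vertex -1.153 3.235 2.779
vertex -0.245 3.056 2.457
endloop
endfacet
facet normal 0.720 -0.650 -0.243
outer loop
vertex -0.839 2.311 2.688
vertex -0.245 3.056 2.457
vertex -0.393 2.341 3.93
endloop
endfacet
facet normal 0.720 -0.650 -0.243
outer loop
vertex -0.393 2.341 3.93
vertex -0.245 3.056 2.457
vertex 0.201 3.085 3.699
endloop
endfacet
facet normal 0.338 0.022 0.941
outer loop
vertex -0.393 2.341 3.93
vertex 0.201 3.085 3.699
vertex -0.707 3.265 4.021
endloop
endfacet
facet normal -0.338 -0.022 -0.941
outer loop
vertex -0.245 3.056 2.457
vertex -1.153 3.235 2.779
vertex -0.559 3.98 2.548
endloop
endfacet
facet normal 0.885 0.333 -0.326
outer loop
vertex -0.245 3.056 2.457
vertex -0.559 3.98 2.548
vertex 0.201 3.085 3.699
endloop
endfacet
facet normal 0.885 0.333 -0.326
outer loop
vertex 0.201 3.085 3.699
vertex -0.559 3.98 2.548
vertex -0.113 4.009 3.79
endloop
endfacet
facet normal 0.338 0.022 0.941
outer loop
vertex 0.201 3.085 3.699
vertex -0.113 4.009 3.79
vertex -0.707 3.265 4.021
endloop
endfacet

endsolid
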